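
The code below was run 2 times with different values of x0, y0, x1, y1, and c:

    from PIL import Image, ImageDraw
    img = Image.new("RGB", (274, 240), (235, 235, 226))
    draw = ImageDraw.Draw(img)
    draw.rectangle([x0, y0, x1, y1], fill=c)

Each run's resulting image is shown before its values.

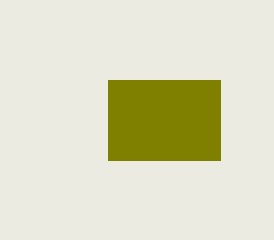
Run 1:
x0 = 108, y0 = 80, x1 = 220, y1 = 160, c = 'olive'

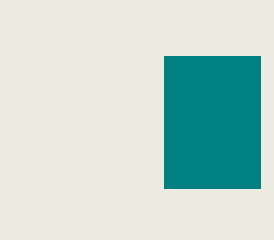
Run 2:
x0 = 164; y0 = 56; x1 = 260; y1 = 188; c = 'teal'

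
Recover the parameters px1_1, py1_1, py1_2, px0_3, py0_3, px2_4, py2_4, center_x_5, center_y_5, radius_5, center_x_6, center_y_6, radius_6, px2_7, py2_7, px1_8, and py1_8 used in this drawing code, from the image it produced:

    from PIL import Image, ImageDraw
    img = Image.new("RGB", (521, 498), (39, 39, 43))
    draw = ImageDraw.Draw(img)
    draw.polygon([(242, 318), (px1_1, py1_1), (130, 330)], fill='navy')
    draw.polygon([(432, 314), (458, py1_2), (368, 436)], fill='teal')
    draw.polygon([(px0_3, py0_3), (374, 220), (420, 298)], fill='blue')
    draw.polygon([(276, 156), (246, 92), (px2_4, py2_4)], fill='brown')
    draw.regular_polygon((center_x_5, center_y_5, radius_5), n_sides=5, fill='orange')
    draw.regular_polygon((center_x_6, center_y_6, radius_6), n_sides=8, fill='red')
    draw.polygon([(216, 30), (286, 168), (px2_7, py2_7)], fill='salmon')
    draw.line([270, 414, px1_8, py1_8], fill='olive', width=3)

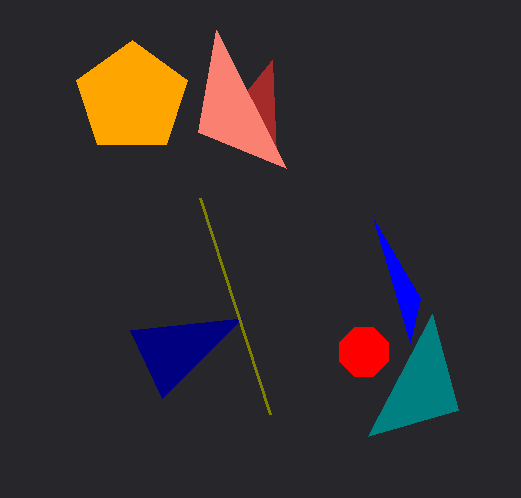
px1_1 = 162, py1_1 = 398, py1_2 = 410, px0_3 = 410, py0_3 = 342, px2_4 = 272, py2_4 = 60, center_x_5 = 132, center_y_5 = 98, radius_5 = 58, center_x_6 = 364, center_y_6 = 352, radius_6 = 26, px2_7 = 198, py2_7 = 132, px1_8 = 200, py1_8 = 198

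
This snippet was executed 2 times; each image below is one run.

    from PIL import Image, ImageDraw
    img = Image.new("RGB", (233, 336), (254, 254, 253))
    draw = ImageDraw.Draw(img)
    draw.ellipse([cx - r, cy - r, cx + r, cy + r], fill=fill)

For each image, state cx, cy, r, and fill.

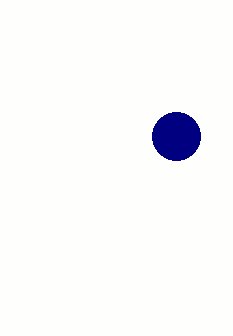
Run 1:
cx = 176; cy = 136; r = 24; fill = 'navy'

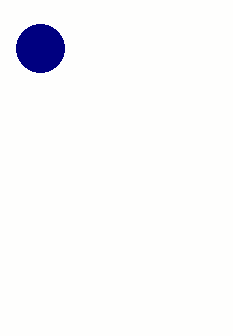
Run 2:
cx = 40, cy = 48, r = 24, fill = 'navy'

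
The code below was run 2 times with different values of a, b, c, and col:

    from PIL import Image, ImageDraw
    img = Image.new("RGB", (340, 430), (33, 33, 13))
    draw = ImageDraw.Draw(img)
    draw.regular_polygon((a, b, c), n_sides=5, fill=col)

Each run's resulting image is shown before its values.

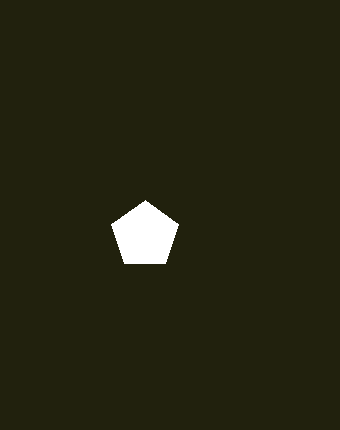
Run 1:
a = 145
b = 235
c = 35
col = 'white'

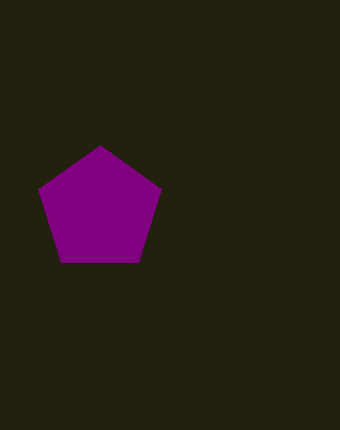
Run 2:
a = 100; b = 210; c = 65; col = 'purple'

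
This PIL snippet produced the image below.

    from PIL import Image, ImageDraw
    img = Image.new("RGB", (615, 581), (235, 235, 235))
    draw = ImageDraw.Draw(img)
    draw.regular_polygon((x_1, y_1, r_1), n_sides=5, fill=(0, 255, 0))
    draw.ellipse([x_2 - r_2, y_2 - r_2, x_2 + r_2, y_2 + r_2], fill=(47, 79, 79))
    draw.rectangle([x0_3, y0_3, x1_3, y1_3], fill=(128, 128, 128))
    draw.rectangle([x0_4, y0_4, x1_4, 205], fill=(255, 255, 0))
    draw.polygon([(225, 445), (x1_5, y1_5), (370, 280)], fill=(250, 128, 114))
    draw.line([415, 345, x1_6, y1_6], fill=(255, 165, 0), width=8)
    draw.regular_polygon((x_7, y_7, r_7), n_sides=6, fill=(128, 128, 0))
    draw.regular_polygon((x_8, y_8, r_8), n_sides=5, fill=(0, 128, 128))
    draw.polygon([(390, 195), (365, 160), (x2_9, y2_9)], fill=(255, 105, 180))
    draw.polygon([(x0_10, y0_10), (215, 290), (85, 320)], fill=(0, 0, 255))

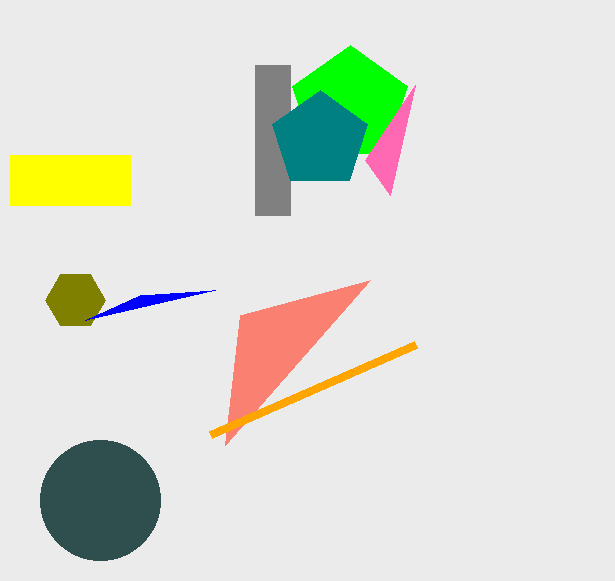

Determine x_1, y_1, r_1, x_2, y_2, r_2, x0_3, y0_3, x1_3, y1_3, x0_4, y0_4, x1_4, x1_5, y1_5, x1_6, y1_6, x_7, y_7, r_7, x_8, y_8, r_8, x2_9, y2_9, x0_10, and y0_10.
x_1 = 350; y_1 = 105; r_1 = 60; x_2 = 100; y_2 = 500; r_2 = 60; x0_3 = 255; y0_3 = 65; x1_3 = 290; y1_3 = 215; x0_4 = 10; y0_4 = 155; x1_4 = 130; x1_5 = 240; y1_5 = 315; x1_6 = 210; y1_6 = 435; x_7 = 75; y_7 = 300; r_7 = 30; x_8 = 320; y_8 = 140; r_8 = 50; x2_9 = 415; y2_9 = 85; x0_10 = 140; y0_10 = 295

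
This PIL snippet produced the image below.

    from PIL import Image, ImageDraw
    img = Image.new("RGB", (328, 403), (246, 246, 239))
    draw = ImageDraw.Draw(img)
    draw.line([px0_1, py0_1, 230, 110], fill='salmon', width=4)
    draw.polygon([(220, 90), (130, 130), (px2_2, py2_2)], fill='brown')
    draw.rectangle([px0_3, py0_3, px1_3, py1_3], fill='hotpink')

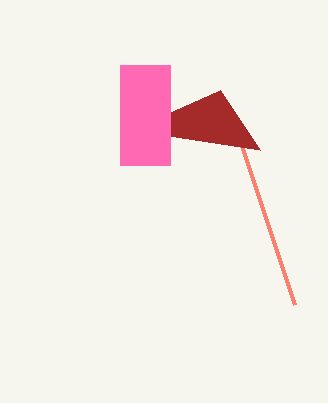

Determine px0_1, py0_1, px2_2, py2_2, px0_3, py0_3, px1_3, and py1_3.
px0_1 = 295; py0_1 = 305; px2_2 = 260; py2_2 = 150; px0_3 = 120; py0_3 = 65; px1_3 = 170; py1_3 = 165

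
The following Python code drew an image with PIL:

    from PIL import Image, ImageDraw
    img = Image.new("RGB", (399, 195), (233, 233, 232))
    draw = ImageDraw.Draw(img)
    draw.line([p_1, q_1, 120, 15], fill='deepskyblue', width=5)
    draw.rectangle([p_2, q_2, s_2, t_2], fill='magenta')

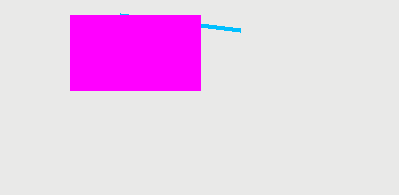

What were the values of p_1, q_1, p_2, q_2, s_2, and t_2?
p_1 = 240; q_1 = 30; p_2 = 70; q_2 = 15; s_2 = 200; t_2 = 90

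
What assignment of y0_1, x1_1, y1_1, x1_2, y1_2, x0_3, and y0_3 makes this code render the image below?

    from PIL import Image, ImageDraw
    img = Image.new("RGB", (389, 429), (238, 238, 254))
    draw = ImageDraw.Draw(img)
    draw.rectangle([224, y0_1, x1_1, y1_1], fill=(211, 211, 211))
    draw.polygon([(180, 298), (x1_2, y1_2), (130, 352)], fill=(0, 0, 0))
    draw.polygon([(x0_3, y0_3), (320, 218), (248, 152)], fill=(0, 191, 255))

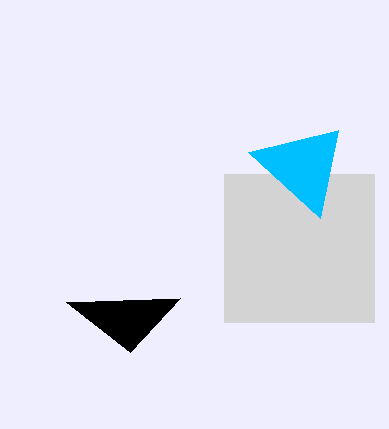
y0_1 = 174; x1_1 = 374; y1_1 = 322; x1_2 = 66; y1_2 = 302; x0_3 = 338; y0_3 = 130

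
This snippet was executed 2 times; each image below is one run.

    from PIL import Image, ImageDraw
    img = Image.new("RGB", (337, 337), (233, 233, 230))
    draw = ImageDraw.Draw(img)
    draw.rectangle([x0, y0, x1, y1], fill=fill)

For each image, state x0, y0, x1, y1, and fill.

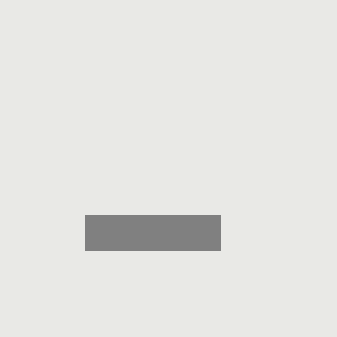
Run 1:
x0 = 85; y0 = 215; x1 = 220; y1 = 250; fill = 'gray'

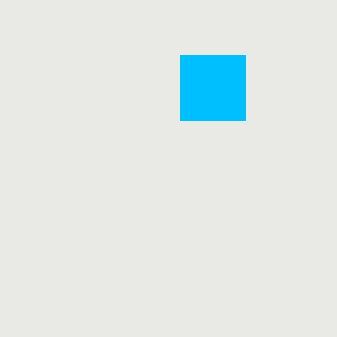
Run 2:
x0 = 180, y0 = 55, x1 = 245, y1 = 120, fill = 'deepskyblue'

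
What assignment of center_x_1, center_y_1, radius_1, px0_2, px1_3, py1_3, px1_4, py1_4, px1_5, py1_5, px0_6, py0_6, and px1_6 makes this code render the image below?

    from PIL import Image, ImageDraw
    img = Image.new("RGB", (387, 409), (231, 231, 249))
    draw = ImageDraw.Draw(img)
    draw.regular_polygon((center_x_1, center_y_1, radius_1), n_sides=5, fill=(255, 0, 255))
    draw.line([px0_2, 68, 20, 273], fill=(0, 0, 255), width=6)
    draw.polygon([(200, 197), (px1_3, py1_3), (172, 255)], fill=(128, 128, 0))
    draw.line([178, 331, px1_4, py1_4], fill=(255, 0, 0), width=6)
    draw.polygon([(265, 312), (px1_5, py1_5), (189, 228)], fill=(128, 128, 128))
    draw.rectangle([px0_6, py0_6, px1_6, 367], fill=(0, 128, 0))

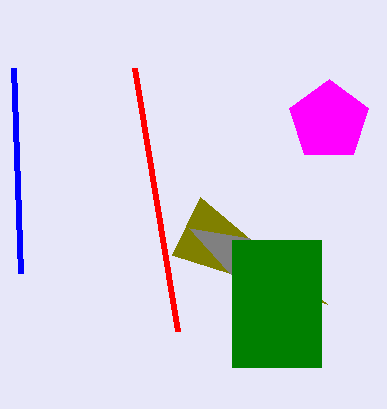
center_x_1 = 329; center_y_1 = 121; radius_1 = 42; px0_2 = 13; px1_3 = 327; py1_3 = 304; px1_4 = 135; py1_4 = 68; px1_5 = 249; py1_5 = 238; px0_6 = 232; py0_6 = 240; px1_6 = 321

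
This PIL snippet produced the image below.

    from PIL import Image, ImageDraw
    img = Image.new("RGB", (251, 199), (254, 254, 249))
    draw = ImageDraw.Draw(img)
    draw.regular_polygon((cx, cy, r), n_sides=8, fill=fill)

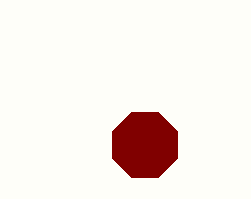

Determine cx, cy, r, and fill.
cx = 145
cy = 145
r = 35
fill = 'maroon'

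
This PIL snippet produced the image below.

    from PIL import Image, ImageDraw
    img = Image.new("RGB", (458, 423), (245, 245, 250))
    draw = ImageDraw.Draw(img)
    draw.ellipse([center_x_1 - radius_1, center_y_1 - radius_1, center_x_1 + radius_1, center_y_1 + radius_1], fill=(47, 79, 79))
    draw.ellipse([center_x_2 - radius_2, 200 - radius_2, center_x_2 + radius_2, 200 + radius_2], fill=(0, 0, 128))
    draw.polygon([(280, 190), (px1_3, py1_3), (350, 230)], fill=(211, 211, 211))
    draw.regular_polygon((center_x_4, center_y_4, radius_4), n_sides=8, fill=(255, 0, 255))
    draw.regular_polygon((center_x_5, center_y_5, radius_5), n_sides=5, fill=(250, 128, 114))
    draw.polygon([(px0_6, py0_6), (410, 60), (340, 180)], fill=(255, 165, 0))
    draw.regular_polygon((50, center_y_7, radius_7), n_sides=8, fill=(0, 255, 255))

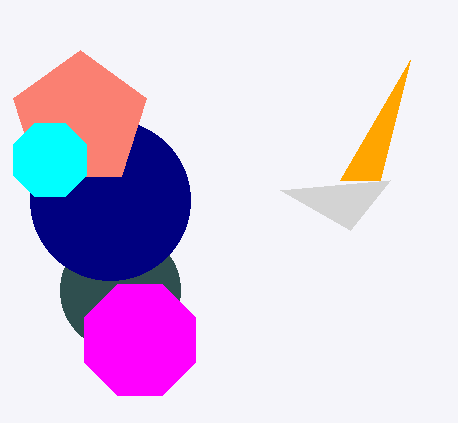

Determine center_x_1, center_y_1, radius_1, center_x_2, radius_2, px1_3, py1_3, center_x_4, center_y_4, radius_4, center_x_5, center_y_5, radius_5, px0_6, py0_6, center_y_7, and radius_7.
center_x_1 = 120
center_y_1 = 290
radius_1 = 60
center_x_2 = 110
radius_2 = 80
px1_3 = 390
py1_3 = 180
center_x_4 = 140
center_y_4 = 340
radius_4 = 60
center_x_5 = 80
center_y_5 = 120
radius_5 = 70
px0_6 = 380
py0_6 = 180
center_y_7 = 160
radius_7 = 40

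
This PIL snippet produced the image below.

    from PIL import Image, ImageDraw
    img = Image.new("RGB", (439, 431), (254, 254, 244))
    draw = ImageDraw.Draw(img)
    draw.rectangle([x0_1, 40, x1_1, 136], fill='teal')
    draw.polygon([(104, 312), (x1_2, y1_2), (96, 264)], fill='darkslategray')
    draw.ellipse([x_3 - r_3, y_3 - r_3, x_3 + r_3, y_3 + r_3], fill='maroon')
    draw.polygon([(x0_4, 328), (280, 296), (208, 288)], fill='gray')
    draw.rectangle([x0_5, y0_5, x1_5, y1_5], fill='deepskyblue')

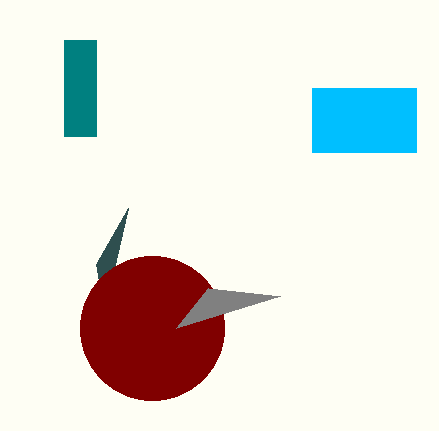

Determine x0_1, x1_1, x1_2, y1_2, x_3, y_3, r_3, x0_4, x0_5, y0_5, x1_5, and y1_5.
x0_1 = 64
x1_1 = 96
x1_2 = 128
y1_2 = 208
x_3 = 152
y_3 = 328
r_3 = 72
x0_4 = 176
x0_5 = 312
y0_5 = 88
x1_5 = 416
y1_5 = 152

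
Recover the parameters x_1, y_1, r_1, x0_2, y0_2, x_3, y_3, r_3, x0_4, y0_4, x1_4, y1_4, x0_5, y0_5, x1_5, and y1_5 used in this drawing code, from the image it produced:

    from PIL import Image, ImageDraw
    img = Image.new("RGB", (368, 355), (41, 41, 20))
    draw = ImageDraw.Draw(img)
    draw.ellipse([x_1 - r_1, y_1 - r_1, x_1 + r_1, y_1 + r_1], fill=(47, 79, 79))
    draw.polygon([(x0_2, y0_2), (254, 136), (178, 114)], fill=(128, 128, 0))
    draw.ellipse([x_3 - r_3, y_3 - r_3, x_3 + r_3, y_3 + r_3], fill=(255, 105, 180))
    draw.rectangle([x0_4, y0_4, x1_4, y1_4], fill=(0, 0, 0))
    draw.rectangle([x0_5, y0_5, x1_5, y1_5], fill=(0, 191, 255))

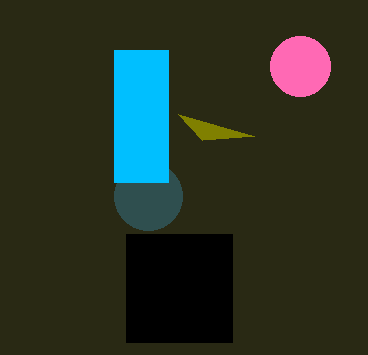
x_1 = 148; y_1 = 196; r_1 = 34; x0_2 = 202; y0_2 = 140; x_3 = 300; y_3 = 66; r_3 = 30; x0_4 = 126; y0_4 = 234; x1_4 = 232; y1_4 = 342; x0_5 = 114; y0_5 = 50; x1_5 = 168; y1_5 = 182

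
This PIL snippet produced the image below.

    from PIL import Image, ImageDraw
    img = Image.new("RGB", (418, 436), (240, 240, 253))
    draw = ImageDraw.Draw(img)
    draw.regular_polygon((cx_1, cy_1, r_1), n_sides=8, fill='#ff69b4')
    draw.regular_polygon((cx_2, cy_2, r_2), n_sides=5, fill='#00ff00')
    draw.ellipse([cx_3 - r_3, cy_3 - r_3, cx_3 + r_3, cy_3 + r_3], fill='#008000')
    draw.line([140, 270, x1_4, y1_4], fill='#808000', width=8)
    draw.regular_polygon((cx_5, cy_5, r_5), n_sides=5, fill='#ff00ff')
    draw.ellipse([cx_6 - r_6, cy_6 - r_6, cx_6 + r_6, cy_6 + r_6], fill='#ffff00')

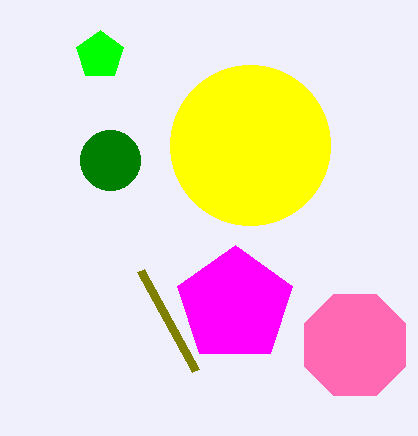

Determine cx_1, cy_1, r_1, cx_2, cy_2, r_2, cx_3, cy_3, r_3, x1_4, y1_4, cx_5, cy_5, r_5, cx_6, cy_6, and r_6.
cx_1 = 355, cy_1 = 345, r_1 = 55, cx_2 = 100, cy_2 = 55, r_2 = 25, cx_3 = 110, cy_3 = 160, r_3 = 30, x1_4 = 195, y1_4 = 370, cx_5 = 235, cy_5 = 305, r_5 = 60, cx_6 = 250, cy_6 = 145, r_6 = 80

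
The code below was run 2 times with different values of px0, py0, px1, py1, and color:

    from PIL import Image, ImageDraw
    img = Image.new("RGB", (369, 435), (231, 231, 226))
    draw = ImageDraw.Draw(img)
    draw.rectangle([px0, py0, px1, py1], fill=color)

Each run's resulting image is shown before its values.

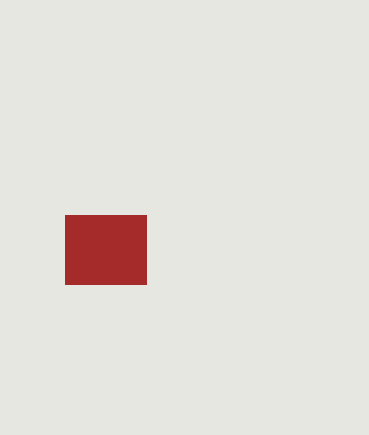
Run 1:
px0 = 65, py0 = 215, px1 = 146, py1 = 284, color = 'brown'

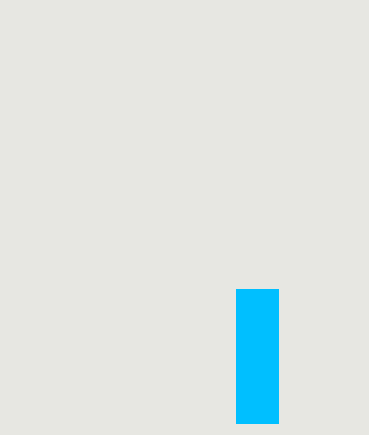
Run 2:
px0 = 236, py0 = 289, px1 = 278, py1 = 423, color = 'deepskyblue'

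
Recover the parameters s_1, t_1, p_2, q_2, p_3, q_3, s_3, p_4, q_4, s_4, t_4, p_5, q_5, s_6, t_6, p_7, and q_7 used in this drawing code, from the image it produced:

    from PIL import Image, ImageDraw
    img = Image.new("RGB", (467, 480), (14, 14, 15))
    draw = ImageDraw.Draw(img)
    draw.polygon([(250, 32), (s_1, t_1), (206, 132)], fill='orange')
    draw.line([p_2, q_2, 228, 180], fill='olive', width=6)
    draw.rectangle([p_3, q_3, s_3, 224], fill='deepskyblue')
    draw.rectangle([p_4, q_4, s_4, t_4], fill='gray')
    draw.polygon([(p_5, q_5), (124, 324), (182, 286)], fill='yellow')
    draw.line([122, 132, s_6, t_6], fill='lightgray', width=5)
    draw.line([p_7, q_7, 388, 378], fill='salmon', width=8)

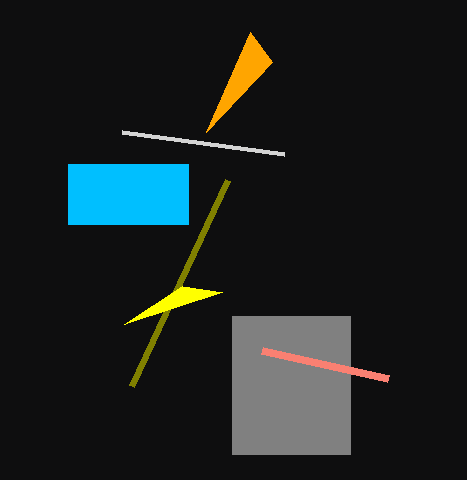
s_1 = 272; t_1 = 62; p_2 = 132; q_2 = 386; p_3 = 68; q_3 = 164; s_3 = 188; p_4 = 232; q_4 = 316; s_4 = 350; t_4 = 454; p_5 = 222; q_5 = 292; s_6 = 284; t_6 = 154; p_7 = 262; q_7 = 350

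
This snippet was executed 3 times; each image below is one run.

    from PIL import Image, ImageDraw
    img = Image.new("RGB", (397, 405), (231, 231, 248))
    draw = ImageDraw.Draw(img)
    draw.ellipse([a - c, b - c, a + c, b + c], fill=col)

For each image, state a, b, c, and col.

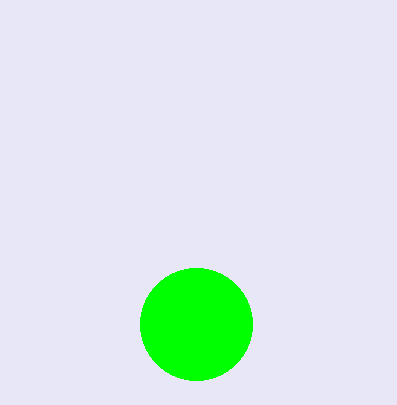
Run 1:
a = 196; b = 324; c = 56; col = 'lime'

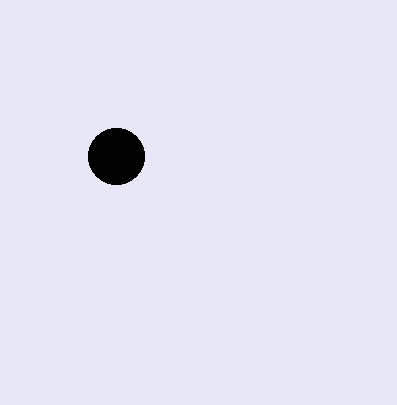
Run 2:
a = 116, b = 156, c = 28, col = 'black'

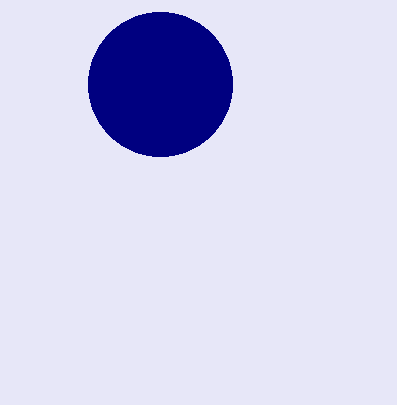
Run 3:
a = 160; b = 84; c = 72; col = 'navy'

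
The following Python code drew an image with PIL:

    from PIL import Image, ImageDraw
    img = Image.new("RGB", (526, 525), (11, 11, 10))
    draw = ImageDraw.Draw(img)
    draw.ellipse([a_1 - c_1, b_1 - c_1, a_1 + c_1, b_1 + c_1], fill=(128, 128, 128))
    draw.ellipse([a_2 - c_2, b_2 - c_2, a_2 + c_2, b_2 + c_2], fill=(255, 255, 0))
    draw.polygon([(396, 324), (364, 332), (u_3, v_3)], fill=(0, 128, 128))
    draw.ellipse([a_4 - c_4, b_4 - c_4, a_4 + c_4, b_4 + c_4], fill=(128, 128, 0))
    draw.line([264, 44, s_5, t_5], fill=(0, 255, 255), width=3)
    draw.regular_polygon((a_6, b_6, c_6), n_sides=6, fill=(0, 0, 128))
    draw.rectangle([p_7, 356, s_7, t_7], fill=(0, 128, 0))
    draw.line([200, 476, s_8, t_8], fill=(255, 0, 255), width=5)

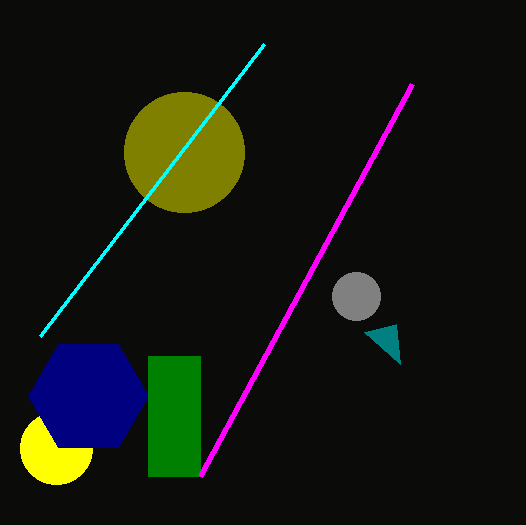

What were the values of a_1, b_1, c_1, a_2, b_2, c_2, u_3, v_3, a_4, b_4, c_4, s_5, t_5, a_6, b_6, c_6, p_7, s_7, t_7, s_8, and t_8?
a_1 = 356; b_1 = 296; c_1 = 24; a_2 = 56; b_2 = 448; c_2 = 36; u_3 = 400; v_3 = 364; a_4 = 184; b_4 = 152; c_4 = 60; s_5 = 40; t_5 = 336; a_6 = 88; b_6 = 396; c_6 = 60; p_7 = 148; s_7 = 200; t_7 = 476; s_8 = 412; t_8 = 84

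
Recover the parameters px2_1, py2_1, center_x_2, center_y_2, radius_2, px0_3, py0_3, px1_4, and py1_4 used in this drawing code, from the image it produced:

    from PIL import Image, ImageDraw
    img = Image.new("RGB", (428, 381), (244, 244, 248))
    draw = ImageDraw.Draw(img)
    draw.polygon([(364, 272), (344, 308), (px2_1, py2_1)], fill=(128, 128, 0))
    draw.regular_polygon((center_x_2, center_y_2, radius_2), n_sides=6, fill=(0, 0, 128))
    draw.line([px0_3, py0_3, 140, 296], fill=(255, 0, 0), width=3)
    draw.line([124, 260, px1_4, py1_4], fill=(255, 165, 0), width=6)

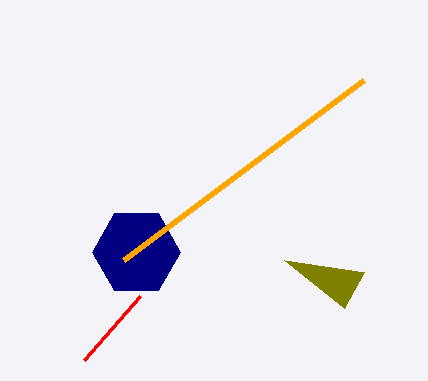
px2_1 = 284
py2_1 = 260
center_x_2 = 136
center_y_2 = 252
radius_2 = 44
px0_3 = 84
py0_3 = 360
px1_4 = 364
py1_4 = 80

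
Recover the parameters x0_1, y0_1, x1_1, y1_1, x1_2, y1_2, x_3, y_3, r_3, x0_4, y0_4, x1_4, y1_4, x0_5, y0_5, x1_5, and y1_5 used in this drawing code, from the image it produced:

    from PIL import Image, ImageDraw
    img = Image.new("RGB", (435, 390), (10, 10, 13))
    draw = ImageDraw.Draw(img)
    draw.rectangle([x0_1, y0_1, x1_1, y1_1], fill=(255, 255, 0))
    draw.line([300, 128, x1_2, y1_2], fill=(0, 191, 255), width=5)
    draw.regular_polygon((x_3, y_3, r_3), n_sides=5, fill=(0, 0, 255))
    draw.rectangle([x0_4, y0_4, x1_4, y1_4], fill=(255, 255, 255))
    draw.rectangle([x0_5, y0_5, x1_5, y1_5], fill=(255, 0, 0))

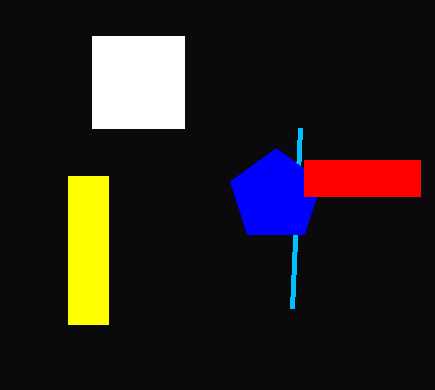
x0_1 = 68; y0_1 = 176; x1_1 = 108; y1_1 = 324; x1_2 = 292; y1_2 = 308; x_3 = 276; y_3 = 196; r_3 = 48; x0_4 = 92; y0_4 = 36; x1_4 = 184; y1_4 = 128; x0_5 = 304; y0_5 = 160; x1_5 = 420; y1_5 = 196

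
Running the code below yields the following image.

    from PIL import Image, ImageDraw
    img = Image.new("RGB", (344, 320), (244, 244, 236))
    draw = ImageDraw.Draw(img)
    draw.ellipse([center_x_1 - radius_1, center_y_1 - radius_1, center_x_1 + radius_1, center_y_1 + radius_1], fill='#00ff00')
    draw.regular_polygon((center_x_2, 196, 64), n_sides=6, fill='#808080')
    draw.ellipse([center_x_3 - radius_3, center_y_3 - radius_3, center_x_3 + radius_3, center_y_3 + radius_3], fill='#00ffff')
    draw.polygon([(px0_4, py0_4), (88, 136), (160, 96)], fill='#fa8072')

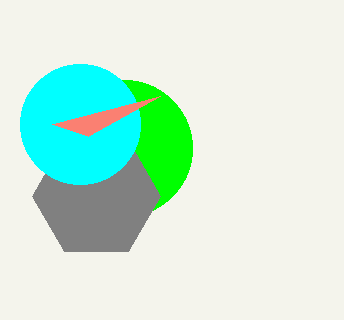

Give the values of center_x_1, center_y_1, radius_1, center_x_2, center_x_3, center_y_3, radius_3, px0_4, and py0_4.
center_x_1 = 124
center_y_1 = 148
radius_1 = 68
center_x_2 = 96
center_x_3 = 80
center_y_3 = 124
radius_3 = 60
px0_4 = 52
py0_4 = 124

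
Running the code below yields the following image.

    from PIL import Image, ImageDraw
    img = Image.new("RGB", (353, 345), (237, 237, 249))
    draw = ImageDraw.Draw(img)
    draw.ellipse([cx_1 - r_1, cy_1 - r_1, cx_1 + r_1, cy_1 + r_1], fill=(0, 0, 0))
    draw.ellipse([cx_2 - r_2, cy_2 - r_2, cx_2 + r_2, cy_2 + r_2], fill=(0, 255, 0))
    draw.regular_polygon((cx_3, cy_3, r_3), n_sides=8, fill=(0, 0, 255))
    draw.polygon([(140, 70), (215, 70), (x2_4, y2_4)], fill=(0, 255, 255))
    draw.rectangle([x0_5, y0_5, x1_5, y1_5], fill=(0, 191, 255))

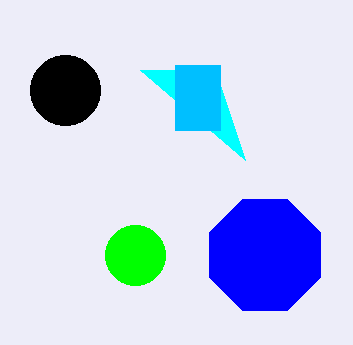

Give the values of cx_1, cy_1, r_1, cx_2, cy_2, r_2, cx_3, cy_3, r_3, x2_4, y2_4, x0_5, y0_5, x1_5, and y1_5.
cx_1 = 65, cy_1 = 90, r_1 = 35, cx_2 = 135, cy_2 = 255, r_2 = 30, cx_3 = 265, cy_3 = 255, r_3 = 60, x2_4 = 245, y2_4 = 160, x0_5 = 175, y0_5 = 65, x1_5 = 220, y1_5 = 130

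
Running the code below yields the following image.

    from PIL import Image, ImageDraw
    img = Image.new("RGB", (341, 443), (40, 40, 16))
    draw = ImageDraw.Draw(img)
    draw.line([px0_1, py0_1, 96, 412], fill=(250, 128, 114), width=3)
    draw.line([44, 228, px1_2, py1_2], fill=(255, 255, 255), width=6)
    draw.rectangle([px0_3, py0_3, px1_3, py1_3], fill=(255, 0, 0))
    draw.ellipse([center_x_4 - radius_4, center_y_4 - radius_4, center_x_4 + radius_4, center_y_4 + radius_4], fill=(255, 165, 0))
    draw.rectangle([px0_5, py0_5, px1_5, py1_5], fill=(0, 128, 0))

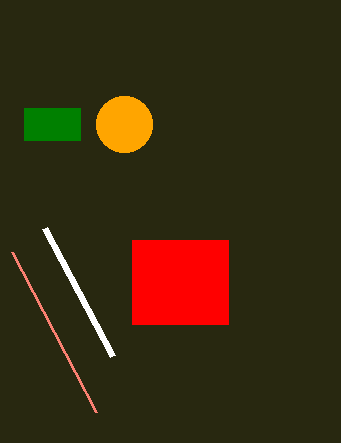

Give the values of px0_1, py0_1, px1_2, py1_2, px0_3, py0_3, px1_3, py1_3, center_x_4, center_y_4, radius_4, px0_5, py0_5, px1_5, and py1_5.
px0_1 = 12; py0_1 = 252; px1_2 = 112; py1_2 = 356; px0_3 = 132; py0_3 = 240; px1_3 = 228; py1_3 = 324; center_x_4 = 124; center_y_4 = 124; radius_4 = 28; px0_5 = 24; py0_5 = 108; px1_5 = 80; py1_5 = 140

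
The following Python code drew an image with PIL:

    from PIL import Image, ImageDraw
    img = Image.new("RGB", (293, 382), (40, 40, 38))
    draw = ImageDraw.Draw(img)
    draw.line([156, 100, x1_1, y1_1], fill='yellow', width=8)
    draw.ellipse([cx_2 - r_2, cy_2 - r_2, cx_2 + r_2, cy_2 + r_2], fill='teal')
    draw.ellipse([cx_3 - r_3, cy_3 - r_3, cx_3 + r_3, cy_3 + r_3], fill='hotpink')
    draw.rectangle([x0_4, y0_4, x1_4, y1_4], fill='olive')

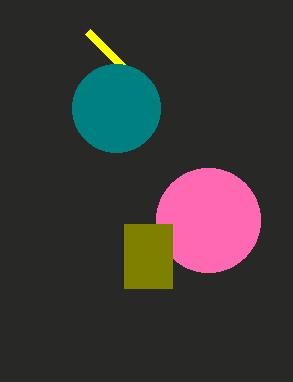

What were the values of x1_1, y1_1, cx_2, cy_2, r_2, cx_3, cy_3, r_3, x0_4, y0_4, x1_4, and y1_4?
x1_1 = 88
y1_1 = 32
cx_2 = 116
cy_2 = 108
r_2 = 44
cx_3 = 208
cy_3 = 220
r_3 = 52
x0_4 = 124
y0_4 = 224
x1_4 = 172
y1_4 = 288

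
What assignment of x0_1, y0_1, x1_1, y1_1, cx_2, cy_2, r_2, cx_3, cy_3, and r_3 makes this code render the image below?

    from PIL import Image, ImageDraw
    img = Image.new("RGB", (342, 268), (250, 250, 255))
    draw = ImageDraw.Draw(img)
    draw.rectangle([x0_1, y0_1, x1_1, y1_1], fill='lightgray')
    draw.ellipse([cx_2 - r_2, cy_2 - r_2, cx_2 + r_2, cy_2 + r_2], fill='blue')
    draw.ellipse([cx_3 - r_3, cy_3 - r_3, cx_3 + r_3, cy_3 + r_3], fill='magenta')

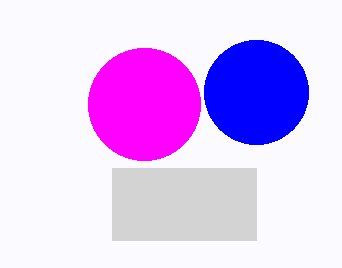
x0_1 = 112; y0_1 = 168; x1_1 = 256; y1_1 = 240; cx_2 = 256; cy_2 = 92; r_2 = 52; cx_3 = 144; cy_3 = 104; r_3 = 56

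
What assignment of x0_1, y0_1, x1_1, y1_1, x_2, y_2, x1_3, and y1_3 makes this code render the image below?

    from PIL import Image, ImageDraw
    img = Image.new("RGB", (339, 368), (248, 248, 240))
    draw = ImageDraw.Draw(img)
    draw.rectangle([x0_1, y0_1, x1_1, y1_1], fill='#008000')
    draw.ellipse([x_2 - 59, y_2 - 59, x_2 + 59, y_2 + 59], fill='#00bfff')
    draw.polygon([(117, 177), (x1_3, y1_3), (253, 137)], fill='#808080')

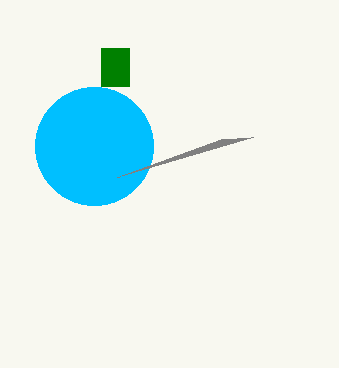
x0_1 = 101; y0_1 = 48; x1_1 = 129; y1_1 = 86; x_2 = 94; y_2 = 146; x1_3 = 221; y1_3 = 139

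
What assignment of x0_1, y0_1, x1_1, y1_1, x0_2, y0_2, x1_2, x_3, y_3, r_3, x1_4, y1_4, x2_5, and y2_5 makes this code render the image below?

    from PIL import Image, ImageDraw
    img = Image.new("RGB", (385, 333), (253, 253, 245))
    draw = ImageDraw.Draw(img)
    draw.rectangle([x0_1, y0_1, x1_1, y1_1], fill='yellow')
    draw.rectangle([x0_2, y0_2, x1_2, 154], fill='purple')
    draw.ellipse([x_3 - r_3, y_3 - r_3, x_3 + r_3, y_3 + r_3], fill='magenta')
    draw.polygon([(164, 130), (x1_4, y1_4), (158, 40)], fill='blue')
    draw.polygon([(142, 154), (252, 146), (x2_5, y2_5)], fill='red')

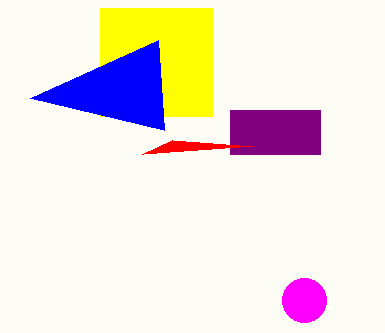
x0_1 = 100
y0_1 = 8
x1_1 = 212
y1_1 = 116
x0_2 = 230
y0_2 = 110
x1_2 = 320
x_3 = 304
y_3 = 300
r_3 = 22
x1_4 = 30
y1_4 = 98
x2_5 = 172
y2_5 = 140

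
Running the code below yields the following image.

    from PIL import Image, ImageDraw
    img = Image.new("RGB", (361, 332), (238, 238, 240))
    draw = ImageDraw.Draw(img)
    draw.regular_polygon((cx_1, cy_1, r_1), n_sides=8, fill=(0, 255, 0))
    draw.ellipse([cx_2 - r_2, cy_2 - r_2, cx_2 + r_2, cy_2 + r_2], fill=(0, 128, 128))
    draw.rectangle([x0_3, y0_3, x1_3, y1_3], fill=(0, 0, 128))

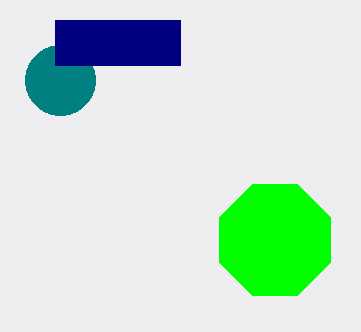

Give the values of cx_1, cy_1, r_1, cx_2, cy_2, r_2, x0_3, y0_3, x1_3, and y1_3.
cx_1 = 275; cy_1 = 240; r_1 = 60; cx_2 = 60; cy_2 = 80; r_2 = 35; x0_3 = 55; y0_3 = 20; x1_3 = 180; y1_3 = 65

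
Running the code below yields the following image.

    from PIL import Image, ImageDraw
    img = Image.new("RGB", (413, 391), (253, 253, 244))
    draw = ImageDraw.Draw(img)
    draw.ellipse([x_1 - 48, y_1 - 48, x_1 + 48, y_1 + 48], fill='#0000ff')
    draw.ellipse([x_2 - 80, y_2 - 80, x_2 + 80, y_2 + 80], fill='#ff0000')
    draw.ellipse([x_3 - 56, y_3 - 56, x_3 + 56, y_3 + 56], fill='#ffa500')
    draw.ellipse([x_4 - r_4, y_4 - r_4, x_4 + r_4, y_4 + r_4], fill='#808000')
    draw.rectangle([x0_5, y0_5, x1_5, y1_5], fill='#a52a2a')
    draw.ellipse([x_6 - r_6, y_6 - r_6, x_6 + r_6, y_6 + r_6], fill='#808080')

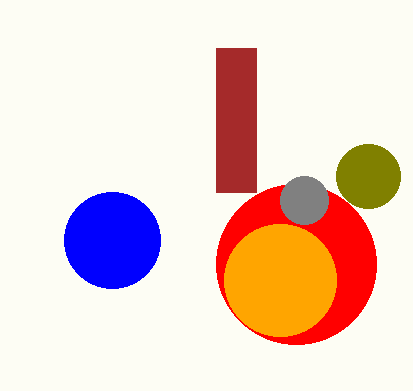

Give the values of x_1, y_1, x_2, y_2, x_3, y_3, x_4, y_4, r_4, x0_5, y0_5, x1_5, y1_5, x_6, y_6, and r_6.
x_1 = 112; y_1 = 240; x_2 = 296; y_2 = 264; x_3 = 280; y_3 = 280; x_4 = 368; y_4 = 176; r_4 = 32; x0_5 = 216; y0_5 = 48; x1_5 = 256; y1_5 = 192; x_6 = 304; y_6 = 200; r_6 = 24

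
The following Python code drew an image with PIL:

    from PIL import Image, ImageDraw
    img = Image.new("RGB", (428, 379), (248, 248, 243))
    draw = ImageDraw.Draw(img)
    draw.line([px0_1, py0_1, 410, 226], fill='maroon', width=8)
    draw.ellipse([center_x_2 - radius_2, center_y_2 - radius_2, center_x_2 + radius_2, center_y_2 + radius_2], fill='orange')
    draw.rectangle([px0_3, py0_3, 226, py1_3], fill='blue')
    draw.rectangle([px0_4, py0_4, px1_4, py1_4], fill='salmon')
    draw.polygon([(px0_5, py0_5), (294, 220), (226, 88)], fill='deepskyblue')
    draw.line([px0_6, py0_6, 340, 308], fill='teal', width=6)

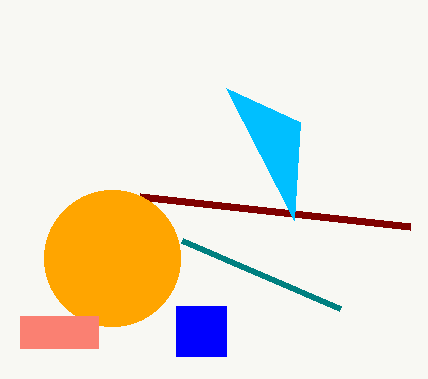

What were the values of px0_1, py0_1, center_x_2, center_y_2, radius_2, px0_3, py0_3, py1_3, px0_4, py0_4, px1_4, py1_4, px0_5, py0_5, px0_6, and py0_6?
px0_1 = 140; py0_1 = 196; center_x_2 = 112; center_y_2 = 258; radius_2 = 68; px0_3 = 176; py0_3 = 306; py1_3 = 356; px0_4 = 20; py0_4 = 316; px1_4 = 98; py1_4 = 348; px0_5 = 300; py0_5 = 122; px0_6 = 182; py0_6 = 240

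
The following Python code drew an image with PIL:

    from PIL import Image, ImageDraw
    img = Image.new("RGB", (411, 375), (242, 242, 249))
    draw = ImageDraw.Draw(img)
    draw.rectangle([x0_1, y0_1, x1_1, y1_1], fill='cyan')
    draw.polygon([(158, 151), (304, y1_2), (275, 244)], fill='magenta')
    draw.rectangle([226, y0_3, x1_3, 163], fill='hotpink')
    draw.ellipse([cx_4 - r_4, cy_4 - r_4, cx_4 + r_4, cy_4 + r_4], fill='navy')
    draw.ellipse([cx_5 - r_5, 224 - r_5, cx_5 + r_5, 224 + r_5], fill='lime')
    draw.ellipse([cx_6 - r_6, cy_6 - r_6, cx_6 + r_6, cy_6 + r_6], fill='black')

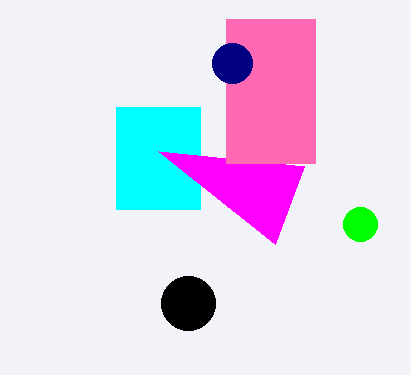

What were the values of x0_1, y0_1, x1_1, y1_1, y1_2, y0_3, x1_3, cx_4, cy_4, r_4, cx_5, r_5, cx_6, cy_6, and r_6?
x0_1 = 116; y0_1 = 107; x1_1 = 200; y1_1 = 209; y1_2 = 166; y0_3 = 19; x1_3 = 315; cx_4 = 232; cy_4 = 63; r_4 = 20; cx_5 = 360; r_5 = 17; cx_6 = 188; cy_6 = 303; r_6 = 27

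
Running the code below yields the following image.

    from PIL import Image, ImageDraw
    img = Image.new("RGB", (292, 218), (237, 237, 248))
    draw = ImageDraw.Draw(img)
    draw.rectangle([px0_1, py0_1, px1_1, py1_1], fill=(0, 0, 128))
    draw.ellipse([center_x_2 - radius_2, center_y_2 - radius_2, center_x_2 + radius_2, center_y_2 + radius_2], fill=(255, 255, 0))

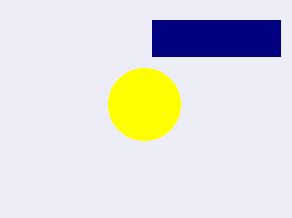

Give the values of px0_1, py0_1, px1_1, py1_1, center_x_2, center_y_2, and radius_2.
px0_1 = 152; py0_1 = 20; px1_1 = 280; py1_1 = 56; center_x_2 = 144; center_y_2 = 104; radius_2 = 36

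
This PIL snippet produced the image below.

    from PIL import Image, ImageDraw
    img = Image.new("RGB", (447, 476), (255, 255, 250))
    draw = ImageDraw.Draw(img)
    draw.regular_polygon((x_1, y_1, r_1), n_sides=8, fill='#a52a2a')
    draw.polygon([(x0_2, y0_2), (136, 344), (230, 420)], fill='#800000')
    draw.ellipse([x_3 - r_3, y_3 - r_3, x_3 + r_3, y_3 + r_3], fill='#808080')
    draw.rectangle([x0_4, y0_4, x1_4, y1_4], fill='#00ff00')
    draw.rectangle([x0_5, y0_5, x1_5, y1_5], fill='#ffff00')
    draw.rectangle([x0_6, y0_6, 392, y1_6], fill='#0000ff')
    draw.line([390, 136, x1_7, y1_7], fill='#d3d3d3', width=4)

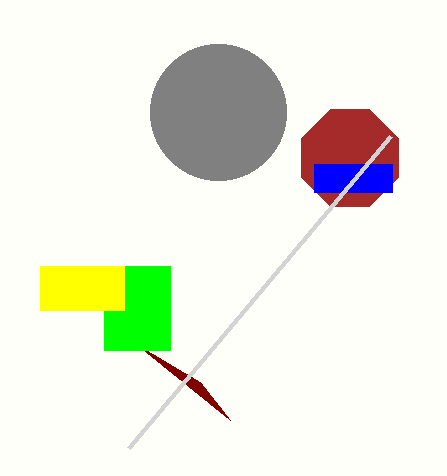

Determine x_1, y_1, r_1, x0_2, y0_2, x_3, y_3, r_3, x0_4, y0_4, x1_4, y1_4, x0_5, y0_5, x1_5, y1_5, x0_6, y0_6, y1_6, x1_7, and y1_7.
x_1 = 350, y_1 = 158, r_1 = 52, x0_2 = 200, y0_2 = 382, x_3 = 218, y_3 = 112, r_3 = 68, x0_4 = 104, y0_4 = 266, x1_4 = 170, y1_4 = 350, x0_5 = 40, y0_5 = 266, x1_5 = 124, y1_5 = 310, x0_6 = 314, y0_6 = 164, y1_6 = 192, x1_7 = 128, y1_7 = 448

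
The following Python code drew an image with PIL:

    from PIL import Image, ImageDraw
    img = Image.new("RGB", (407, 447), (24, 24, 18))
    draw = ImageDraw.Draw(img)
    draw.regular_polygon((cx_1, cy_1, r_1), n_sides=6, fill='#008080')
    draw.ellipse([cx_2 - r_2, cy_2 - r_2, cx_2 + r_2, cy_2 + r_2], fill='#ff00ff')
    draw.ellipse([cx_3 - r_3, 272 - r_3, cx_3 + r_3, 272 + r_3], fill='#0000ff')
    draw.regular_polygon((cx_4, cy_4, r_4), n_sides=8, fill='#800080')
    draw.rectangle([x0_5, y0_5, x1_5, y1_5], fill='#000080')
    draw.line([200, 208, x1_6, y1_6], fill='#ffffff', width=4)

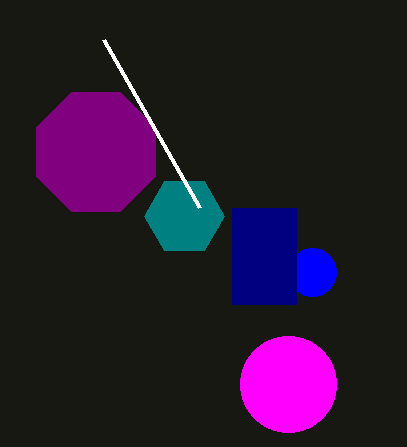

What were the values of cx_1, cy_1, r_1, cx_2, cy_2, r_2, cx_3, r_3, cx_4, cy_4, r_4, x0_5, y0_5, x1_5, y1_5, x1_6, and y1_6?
cx_1 = 184
cy_1 = 216
r_1 = 40
cx_2 = 288
cy_2 = 384
r_2 = 48
cx_3 = 312
r_3 = 24
cx_4 = 96
cy_4 = 152
r_4 = 64
x0_5 = 232
y0_5 = 208
x1_5 = 296
y1_5 = 304
x1_6 = 104
y1_6 = 40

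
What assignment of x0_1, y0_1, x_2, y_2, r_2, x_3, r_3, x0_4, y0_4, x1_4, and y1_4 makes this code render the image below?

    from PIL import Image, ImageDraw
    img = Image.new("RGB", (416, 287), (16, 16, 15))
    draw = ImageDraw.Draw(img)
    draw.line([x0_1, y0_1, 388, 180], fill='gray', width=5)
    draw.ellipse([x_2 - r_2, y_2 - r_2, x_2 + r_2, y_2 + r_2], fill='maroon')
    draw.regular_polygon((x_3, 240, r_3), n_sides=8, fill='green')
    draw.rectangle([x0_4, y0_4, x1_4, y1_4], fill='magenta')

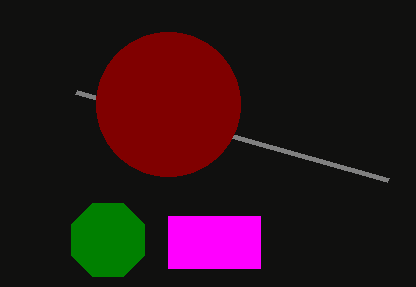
x0_1 = 76, y0_1 = 92, x_2 = 168, y_2 = 104, r_2 = 72, x_3 = 108, r_3 = 40, x0_4 = 168, y0_4 = 216, x1_4 = 260, y1_4 = 268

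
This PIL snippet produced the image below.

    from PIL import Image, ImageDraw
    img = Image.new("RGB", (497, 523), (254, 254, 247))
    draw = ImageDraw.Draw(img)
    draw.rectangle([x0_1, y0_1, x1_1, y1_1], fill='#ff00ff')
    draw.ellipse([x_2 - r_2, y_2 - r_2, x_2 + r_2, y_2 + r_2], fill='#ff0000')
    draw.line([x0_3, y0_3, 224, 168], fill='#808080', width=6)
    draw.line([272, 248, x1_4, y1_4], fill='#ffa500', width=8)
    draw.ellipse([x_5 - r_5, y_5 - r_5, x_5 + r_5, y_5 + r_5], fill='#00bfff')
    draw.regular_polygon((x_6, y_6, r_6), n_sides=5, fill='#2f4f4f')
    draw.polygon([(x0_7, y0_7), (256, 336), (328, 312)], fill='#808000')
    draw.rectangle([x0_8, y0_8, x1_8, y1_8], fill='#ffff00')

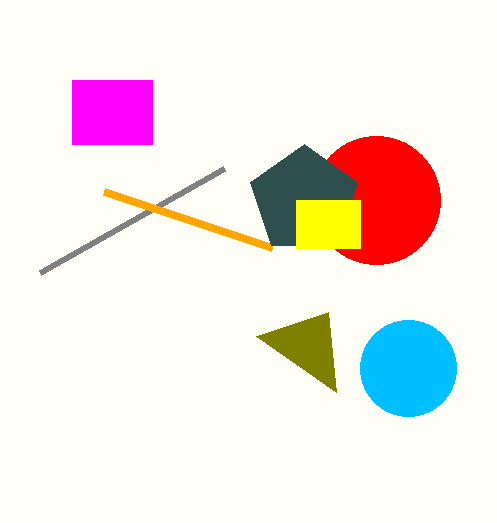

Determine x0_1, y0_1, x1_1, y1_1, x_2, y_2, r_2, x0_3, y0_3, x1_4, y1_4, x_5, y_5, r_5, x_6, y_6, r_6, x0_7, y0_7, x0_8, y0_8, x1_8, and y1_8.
x0_1 = 72, y0_1 = 80, x1_1 = 152, y1_1 = 144, x_2 = 376, y_2 = 200, r_2 = 64, x0_3 = 40, y0_3 = 272, x1_4 = 104, y1_4 = 192, x_5 = 408, y_5 = 368, r_5 = 48, x_6 = 304, y_6 = 200, r_6 = 56, x0_7 = 336, y0_7 = 392, x0_8 = 296, y0_8 = 200, x1_8 = 360, y1_8 = 248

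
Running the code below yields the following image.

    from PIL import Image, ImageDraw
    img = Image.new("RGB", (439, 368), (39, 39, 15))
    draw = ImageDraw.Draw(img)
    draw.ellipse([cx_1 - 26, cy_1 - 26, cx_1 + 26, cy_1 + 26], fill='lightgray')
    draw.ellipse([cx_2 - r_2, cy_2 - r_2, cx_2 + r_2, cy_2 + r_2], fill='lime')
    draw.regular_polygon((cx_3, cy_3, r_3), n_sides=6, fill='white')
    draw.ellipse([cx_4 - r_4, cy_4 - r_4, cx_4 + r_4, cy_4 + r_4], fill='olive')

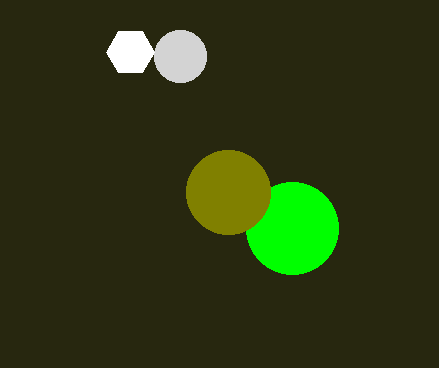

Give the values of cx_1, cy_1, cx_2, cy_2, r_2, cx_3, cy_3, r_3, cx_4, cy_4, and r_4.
cx_1 = 180, cy_1 = 56, cx_2 = 292, cy_2 = 228, r_2 = 46, cx_3 = 130, cy_3 = 52, r_3 = 24, cx_4 = 228, cy_4 = 192, r_4 = 42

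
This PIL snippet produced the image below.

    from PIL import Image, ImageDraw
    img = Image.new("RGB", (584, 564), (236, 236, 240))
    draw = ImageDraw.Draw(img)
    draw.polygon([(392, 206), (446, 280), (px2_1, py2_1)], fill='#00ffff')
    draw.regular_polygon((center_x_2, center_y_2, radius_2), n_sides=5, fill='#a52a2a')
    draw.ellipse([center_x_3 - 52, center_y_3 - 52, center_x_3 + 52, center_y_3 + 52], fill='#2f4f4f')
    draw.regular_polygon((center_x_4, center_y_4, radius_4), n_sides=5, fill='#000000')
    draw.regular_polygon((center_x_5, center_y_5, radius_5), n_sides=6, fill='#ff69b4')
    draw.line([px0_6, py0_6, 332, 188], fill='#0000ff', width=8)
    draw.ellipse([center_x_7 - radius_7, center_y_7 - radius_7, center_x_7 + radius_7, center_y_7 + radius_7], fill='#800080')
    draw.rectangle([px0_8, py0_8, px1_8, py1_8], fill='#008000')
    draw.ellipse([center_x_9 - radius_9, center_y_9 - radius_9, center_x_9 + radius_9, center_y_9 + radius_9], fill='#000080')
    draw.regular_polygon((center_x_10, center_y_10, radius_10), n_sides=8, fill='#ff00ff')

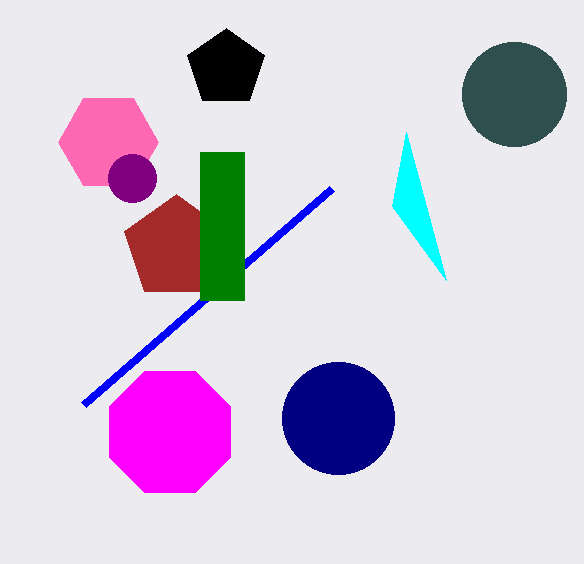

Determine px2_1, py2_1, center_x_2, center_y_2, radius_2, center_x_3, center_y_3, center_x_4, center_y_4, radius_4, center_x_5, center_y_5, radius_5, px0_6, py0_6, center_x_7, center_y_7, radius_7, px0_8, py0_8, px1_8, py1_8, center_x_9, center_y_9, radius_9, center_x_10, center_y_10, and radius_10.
px2_1 = 406; py2_1 = 132; center_x_2 = 176; center_y_2 = 248; radius_2 = 54; center_x_3 = 514; center_y_3 = 94; center_x_4 = 226; center_y_4 = 68; radius_4 = 40; center_x_5 = 108; center_y_5 = 142; radius_5 = 50; px0_6 = 84; py0_6 = 404; center_x_7 = 132; center_y_7 = 178; radius_7 = 24; px0_8 = 200; py0_8 = 152; px1_8 = 244; py1_8 = 300; center_x_9 = 338; center_y_9 = 418; radius_9 = 56; center_x_10 = 170; center_y_10 = 432; radius_10 = 66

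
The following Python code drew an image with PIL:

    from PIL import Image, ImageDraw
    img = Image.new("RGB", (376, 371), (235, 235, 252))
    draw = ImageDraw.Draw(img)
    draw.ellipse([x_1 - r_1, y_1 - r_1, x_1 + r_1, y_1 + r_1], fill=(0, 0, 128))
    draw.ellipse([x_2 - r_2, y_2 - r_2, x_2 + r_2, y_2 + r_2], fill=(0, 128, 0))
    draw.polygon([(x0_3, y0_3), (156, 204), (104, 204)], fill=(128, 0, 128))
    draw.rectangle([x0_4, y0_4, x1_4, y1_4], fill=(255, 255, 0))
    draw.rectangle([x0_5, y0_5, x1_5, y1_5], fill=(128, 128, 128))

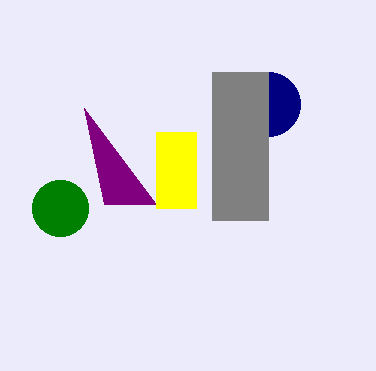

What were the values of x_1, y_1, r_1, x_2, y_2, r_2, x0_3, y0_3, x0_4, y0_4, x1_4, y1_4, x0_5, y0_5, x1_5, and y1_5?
x_1 = 268; y_1 = 104; r_1 = 32; x_2 = 60; y_2 = 208; r_2 = 28; x0_3 = 84; y0_3 = 108; x0_4 = 156; y0_4 = 132; x1_4 = 196; y1_4 = 208; x0_5 = 212; y0_5 = 72; x1_5 = 268; y1_5 = 220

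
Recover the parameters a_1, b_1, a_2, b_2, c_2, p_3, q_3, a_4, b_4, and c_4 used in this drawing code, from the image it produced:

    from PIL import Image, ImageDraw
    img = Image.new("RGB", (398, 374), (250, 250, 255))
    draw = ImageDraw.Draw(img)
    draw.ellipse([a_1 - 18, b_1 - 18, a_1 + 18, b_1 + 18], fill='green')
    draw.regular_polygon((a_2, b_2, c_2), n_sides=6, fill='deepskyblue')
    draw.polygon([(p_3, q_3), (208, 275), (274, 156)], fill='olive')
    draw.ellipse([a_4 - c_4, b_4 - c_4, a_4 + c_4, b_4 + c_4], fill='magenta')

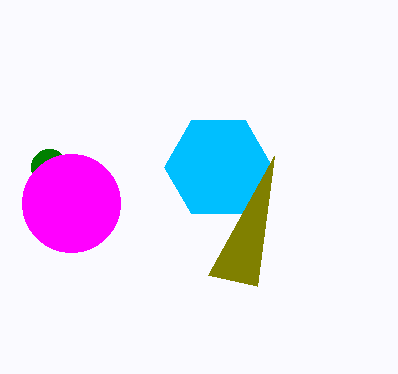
a_1 = 49
b_1 = 167
a_2 = 218
b_2 = 167
c_2 = 54
p_3 = 257
q_3 = 286
a_4 = 71
b_4 = 203
c_4 = 49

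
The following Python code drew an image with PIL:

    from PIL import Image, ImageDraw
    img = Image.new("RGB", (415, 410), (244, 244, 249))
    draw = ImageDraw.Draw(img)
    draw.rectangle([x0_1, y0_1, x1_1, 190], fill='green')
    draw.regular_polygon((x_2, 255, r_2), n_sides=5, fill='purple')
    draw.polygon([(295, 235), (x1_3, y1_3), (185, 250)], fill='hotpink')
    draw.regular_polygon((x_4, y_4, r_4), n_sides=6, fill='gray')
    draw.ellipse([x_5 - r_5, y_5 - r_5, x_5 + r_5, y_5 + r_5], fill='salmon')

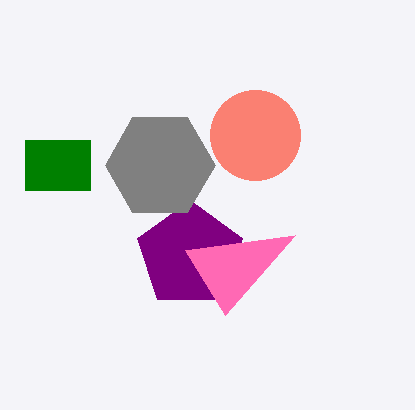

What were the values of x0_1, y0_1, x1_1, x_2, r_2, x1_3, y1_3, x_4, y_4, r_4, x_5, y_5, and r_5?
x0_1 = 25; y0_1 = 140; x1_1 = 90; x_2 = 190; r_2 = 55; x1_3 = 225; y1_3 = 315; x_4 = 160; y_4 = 165; r_4 = 55; x_5 = 255; y_5 = 135; r_5 = 45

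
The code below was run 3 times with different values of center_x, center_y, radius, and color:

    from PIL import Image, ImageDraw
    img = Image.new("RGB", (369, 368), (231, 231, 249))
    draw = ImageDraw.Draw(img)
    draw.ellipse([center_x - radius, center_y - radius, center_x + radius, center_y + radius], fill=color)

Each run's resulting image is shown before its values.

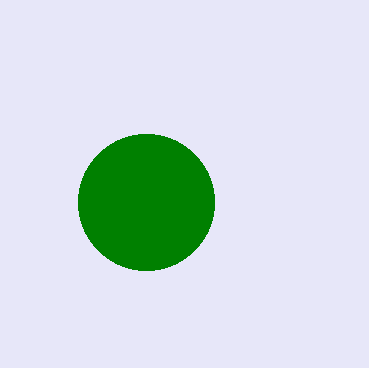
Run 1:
center_x = 146; center_y = 202; radius = 68; color = 'green'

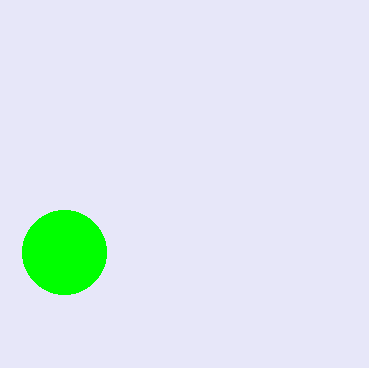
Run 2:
center_x = 64
center_y = 252
radius = 42
color = 'lime'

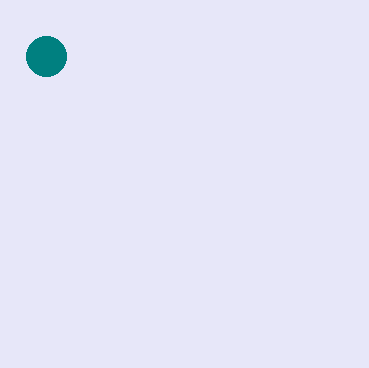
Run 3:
center_x = 46; center_y = 56; radius = 20; color = 'teal'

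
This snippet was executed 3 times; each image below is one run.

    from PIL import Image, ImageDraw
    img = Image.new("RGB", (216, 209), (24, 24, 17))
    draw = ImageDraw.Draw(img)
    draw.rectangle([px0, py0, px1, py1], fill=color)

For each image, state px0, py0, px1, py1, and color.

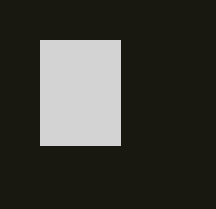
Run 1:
px0 = 40
py0 = 40
px1 = 120
py1 = 145
color = 'lightgray'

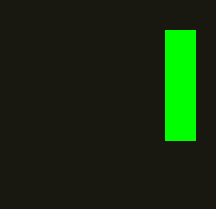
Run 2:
px0 = 165, py0 = 30, px1 = 195, py1 = 140, color = 'lime'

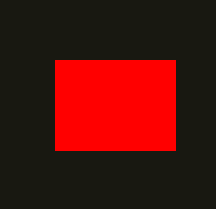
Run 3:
px0 = 55; py0 = 60; px1 = 175; py1 = 150; color = 'red'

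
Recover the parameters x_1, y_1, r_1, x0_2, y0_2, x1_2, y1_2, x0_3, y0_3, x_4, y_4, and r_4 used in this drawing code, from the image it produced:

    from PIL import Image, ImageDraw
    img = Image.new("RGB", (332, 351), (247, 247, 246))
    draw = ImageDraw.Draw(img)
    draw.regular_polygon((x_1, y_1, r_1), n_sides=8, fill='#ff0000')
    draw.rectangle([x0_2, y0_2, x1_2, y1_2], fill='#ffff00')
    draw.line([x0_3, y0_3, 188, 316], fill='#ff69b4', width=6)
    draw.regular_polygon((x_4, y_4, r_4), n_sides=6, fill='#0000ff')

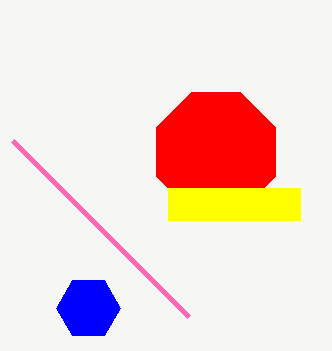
x_1 = 216; y_1 = 152; r_1 = 64; x0_2 = 168; y0_2 = 188; x1_2 = 300; y1_2 = 220; x0_3 = 12; y0_3 = 140; x_4 = 88; y_4 = 308; r_4 = 32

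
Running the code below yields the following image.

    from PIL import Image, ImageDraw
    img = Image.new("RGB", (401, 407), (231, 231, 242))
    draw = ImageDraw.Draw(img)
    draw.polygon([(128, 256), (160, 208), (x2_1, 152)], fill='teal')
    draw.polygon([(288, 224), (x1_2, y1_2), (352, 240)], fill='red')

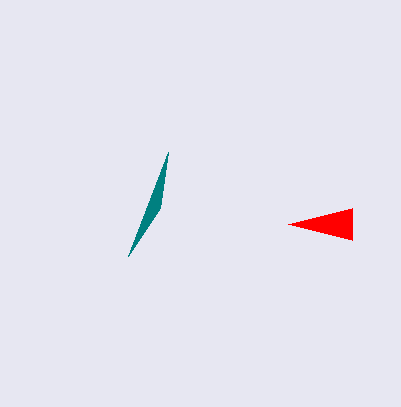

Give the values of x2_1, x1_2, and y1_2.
x2_1 = 168
x1_2 = 352
y1_2 = 208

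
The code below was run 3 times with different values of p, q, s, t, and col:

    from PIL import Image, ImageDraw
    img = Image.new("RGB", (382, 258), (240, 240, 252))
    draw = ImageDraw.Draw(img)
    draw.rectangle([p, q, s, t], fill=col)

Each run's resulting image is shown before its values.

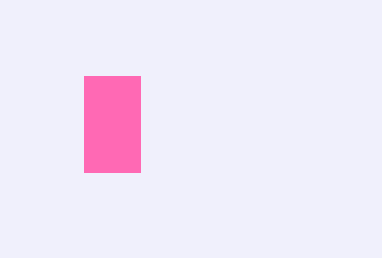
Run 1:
p = 84
q = 76
s = 140
t = 172
col = 'hotpink'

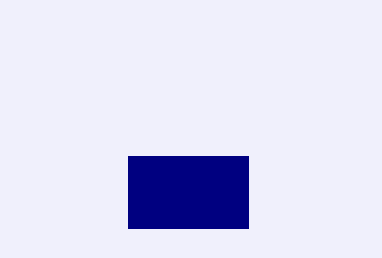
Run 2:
p = 128
q = 156
s = 248
t = 228
col = 'navy'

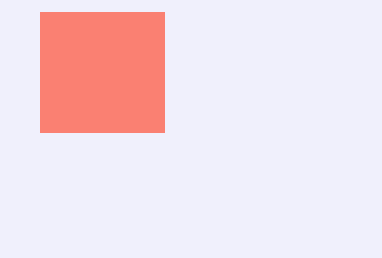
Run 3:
p = 40
q = 12
s = 164
t = 132
col = 'salmon'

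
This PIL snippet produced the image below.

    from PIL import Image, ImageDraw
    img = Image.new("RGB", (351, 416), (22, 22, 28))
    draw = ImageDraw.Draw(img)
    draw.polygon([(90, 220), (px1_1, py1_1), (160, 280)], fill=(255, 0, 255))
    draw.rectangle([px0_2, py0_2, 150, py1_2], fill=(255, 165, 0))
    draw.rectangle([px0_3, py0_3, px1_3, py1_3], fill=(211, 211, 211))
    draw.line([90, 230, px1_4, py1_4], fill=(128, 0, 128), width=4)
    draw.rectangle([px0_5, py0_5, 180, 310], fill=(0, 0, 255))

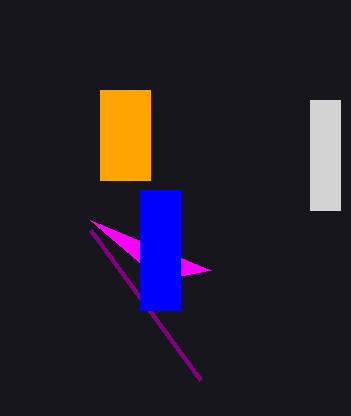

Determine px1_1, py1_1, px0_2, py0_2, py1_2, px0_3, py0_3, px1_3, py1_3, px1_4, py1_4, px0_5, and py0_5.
px1_1 = 210
py1_1 = 270
px0_2 = 100
py0_2 = 90
py1_2 = 180
px0_3 = 310
py0_3 = 100
px1_3 = 340
py1_3 = 210
px1_4 = 200
py1_4 = 380
px0_5 = 140
py0_5 = 190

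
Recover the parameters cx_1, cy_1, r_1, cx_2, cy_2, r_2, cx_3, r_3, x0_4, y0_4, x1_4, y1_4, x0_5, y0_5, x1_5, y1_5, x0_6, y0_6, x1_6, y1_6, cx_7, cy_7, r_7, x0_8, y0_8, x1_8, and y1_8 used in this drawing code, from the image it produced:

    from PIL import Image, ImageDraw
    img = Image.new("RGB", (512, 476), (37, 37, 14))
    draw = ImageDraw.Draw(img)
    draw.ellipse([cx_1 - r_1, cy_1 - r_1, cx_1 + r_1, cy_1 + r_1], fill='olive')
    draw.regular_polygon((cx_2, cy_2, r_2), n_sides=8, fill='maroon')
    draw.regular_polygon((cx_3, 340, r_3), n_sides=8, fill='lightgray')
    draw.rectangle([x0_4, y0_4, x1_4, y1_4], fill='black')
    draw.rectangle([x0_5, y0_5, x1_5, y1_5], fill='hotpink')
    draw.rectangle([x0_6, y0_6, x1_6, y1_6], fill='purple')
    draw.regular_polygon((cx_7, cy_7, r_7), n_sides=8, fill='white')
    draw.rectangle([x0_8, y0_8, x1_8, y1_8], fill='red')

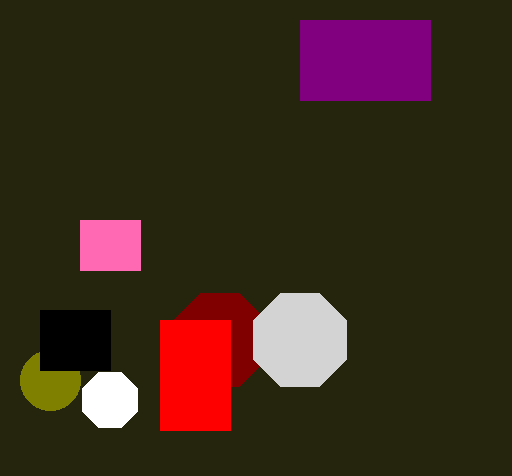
cx_1 = 50, cy_1 = 380, r_1 = 30, cx_2 = 220, cy_2 = 340, r_2 = 50, cx_3 = 300, r_3 = 50, x0_4 = 40, y0_4 = 310, x1_4 = 110, y1_4 = 370, x0_5 = 80, y0_5 = 220, x1_5 = 140, y1_5 = 270, x0_6 = 300, y0_6 = 20, x1_6 = 430, y1_6 = 100, cx_7 = 110, cy_7 = 400, r_7 = 30, x0_8 = 160, y0_8 = 320, x1_8 = 230, y1_8 = 430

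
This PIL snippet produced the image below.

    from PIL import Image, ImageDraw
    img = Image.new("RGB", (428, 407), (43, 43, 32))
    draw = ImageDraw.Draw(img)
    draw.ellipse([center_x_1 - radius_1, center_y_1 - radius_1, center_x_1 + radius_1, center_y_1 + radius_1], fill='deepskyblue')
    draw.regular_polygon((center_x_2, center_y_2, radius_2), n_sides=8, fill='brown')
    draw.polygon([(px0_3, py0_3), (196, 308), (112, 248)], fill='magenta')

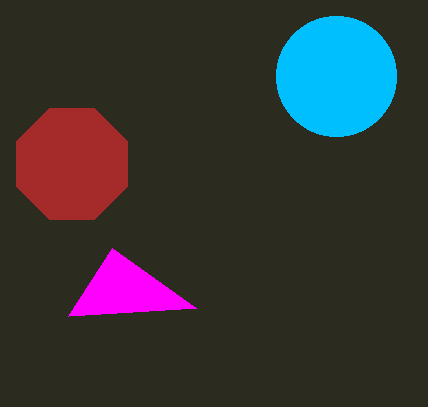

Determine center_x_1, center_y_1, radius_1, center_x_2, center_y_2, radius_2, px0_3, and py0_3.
center_x_1 = 336; center_y_1 = 76; radius_1 = 60; center_x_2 = 72; center_y_2 = 164; radius_2 = 60; px0_3 = 68; py0_3 = 316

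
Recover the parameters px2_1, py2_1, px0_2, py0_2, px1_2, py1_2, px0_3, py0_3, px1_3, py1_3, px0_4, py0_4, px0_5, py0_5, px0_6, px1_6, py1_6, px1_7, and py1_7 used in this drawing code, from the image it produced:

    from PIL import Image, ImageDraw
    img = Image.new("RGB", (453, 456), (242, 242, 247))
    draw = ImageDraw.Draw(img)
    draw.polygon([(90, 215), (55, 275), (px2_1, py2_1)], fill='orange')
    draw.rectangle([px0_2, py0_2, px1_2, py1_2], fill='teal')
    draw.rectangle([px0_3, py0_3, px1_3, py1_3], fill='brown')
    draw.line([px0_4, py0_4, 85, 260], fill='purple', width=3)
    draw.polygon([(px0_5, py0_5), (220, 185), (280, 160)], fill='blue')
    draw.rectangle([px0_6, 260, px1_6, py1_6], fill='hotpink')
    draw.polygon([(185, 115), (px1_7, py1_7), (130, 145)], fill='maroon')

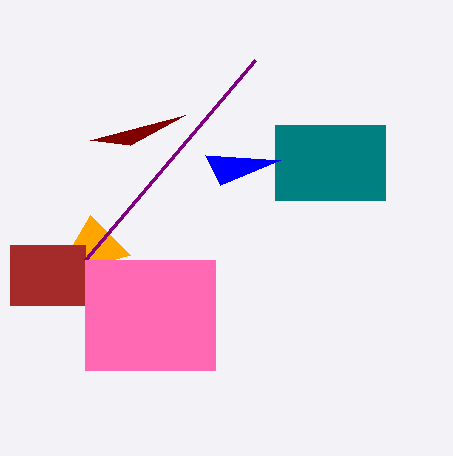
px2_1 = 130; py2_1 = 255; px0_2 = 275; py0_2 = 125; px1_2 = 385; py1_2 = 200; px0_3 = 10; py0_3 = 245; px1_3 = 85; py1_3 = 305; px0_4 = 255; py0_4 = 60; px0_5 = 205; py0_5 = 155; px0_6 = 85; px1_6 = 215; py1_6 = 370; px1_7 = 90; py1_7 = 140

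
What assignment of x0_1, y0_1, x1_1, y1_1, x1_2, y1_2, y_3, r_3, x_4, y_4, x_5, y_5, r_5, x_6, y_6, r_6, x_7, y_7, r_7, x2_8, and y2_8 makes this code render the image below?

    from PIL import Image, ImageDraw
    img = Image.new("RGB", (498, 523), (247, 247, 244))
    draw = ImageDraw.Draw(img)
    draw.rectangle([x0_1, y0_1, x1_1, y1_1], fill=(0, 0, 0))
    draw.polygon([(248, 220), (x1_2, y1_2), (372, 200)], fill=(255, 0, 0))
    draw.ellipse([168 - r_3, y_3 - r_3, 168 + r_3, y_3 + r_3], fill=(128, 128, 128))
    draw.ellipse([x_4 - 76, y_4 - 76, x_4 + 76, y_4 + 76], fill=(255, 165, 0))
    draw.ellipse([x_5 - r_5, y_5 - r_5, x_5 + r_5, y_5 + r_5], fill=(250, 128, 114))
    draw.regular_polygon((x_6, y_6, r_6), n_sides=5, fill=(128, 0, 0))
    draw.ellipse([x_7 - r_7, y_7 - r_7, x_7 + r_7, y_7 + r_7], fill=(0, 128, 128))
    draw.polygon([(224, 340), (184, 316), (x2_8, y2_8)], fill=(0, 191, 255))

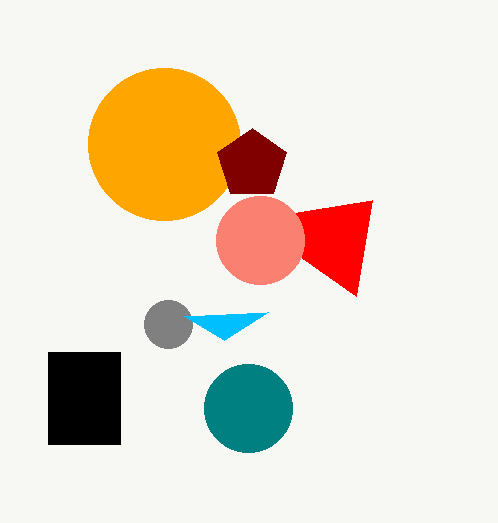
x0_1 = 48; y0_1 = 352; x1_1 = 120; y1_1 = 444; x1_2 = 356; y1_2 = 296; y_3 = 324; r_3 = 24; x_4 = 164; y_4 = 144; x_5 = 260; y_5 = 240; r_5 = 44; x_6 = 252; y_6 = 164; r_6 = 36; x_7 = 248; y_7 = 408; r_7 = 44; x2_8 = 268; y2_8 = 312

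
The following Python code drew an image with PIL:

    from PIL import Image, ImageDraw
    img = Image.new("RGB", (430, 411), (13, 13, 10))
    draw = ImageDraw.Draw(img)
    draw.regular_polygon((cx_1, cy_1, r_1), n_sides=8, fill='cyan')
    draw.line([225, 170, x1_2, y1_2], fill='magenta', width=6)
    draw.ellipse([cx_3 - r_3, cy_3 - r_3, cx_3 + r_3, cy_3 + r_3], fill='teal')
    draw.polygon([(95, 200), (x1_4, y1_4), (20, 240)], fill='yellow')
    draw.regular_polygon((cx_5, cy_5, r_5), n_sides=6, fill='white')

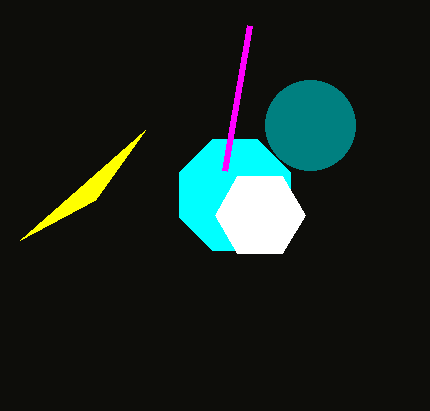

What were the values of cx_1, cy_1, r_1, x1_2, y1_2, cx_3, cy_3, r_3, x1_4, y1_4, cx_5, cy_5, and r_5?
cx_1 = 235
cy_1 = 195
r_1 = 60
x1_2 = 250
y1_2 = 25
cx_3 = 310
cy_3 = 125
r_3 = 45
x1_4 = 145
y1_4 = 130
cx_5 = 260
cy_5 = 215
r_5 = 45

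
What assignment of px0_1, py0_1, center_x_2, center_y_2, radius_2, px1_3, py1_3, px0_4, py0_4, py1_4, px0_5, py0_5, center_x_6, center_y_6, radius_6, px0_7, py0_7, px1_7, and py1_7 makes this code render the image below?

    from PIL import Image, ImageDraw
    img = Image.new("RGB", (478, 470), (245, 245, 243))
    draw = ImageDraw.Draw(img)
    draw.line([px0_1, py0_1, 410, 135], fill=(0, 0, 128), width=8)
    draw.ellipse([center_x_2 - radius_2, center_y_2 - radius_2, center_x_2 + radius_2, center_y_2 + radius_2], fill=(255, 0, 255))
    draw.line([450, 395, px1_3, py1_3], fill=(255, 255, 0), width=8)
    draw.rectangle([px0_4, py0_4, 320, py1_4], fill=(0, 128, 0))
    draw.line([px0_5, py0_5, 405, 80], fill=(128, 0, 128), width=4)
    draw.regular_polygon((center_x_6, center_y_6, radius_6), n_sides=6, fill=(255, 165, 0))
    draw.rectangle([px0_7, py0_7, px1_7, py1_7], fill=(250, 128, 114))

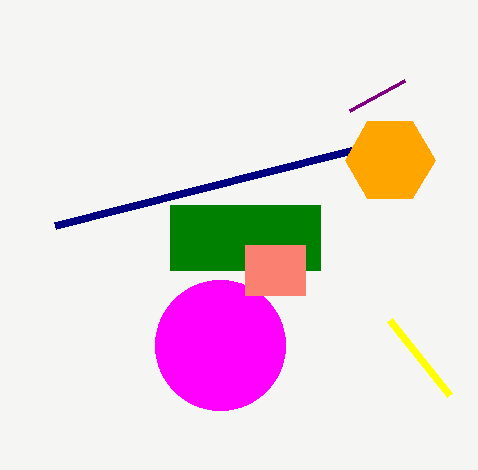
px0_1 = 55, py0_1 = 225, center_x_2 = 220, center_y_2 = 345, radius_2 = 65, px1_3 = 390, py1_3 = 320, px0_4 = 170, py0_4 = 205, py1_4 = 270, px0_5 = 350, py0_5 = 110, center_x_6 = 390, center_y_6 = 160, radius_6 = 45, px0_7 = 245, py0_7 = 245, px1_7 = 305, py1_7 = 295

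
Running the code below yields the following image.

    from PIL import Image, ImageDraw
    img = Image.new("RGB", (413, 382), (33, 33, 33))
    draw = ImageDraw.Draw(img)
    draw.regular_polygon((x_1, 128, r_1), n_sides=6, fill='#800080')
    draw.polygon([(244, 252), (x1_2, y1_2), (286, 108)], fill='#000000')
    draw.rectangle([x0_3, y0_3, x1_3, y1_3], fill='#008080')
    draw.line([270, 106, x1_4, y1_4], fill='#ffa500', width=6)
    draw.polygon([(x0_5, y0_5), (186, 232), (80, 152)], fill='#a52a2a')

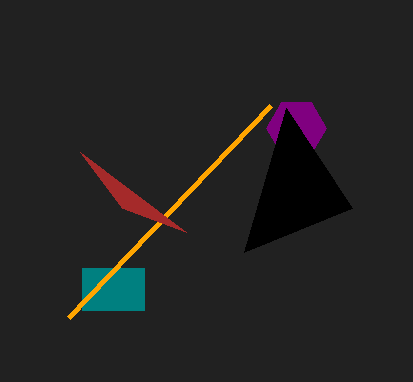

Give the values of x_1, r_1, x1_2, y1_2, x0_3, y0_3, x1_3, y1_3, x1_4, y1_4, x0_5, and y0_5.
x_1 = 296; r_1 = 30; x1_2 = 352; y1_2 = 208; x0_3 = 82; y0_3 = 268; x1_3 = 144; y1_3 = 310; x1_4 = 68; y1_4 = 318; x0_5 = 122; y0_5 = 208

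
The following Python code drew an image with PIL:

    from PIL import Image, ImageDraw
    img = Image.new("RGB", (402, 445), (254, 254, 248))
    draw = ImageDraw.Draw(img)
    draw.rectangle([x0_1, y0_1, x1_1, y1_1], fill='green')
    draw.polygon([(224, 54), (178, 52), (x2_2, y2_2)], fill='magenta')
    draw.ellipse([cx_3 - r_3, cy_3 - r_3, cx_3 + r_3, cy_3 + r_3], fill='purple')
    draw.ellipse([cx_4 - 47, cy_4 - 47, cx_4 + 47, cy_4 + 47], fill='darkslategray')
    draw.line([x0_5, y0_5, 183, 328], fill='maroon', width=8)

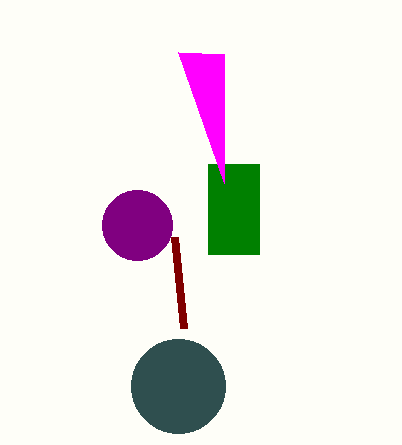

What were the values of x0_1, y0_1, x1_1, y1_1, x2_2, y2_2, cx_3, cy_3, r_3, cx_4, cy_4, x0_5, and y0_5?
x0_1 = 208; y0_1 = 164; x1_1 = 259; y1_1 = 254; x2_2 = 224; y2_2 = 183; cx_3 = 137; cy_3 = 225; r_3 = 35; cx_4 = 178; cy_4 = 386; x0_5 = 174; y0_5 = 237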